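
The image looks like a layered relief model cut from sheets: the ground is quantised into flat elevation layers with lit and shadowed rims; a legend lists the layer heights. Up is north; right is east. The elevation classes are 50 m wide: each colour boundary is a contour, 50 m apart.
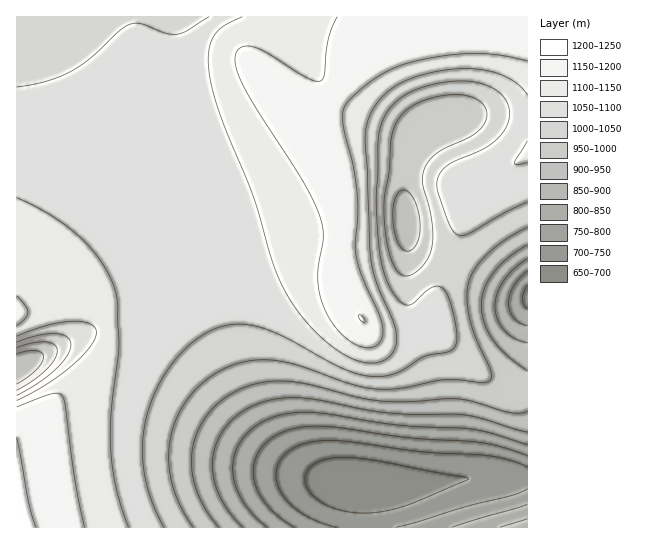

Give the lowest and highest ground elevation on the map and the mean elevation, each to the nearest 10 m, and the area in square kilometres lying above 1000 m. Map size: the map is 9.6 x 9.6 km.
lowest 660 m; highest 1220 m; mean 1030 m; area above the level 67.4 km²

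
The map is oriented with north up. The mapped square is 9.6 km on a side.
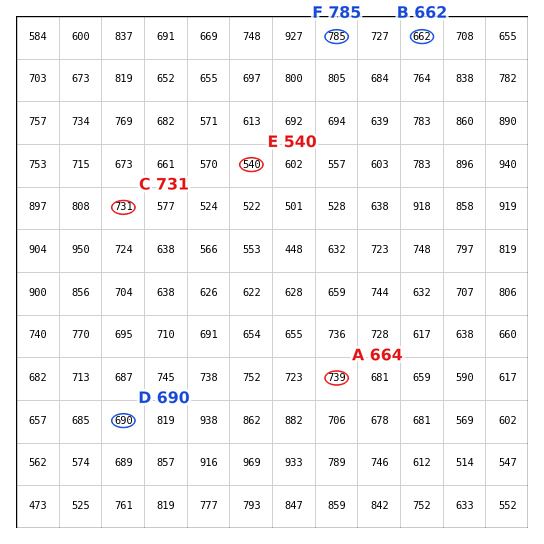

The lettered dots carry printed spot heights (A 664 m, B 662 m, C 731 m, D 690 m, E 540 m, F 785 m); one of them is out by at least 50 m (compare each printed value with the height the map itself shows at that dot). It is A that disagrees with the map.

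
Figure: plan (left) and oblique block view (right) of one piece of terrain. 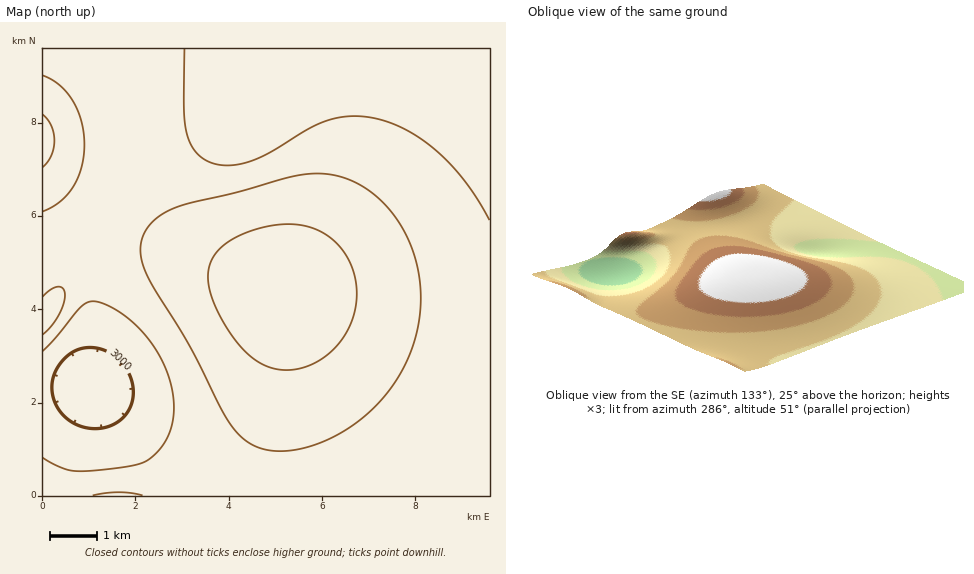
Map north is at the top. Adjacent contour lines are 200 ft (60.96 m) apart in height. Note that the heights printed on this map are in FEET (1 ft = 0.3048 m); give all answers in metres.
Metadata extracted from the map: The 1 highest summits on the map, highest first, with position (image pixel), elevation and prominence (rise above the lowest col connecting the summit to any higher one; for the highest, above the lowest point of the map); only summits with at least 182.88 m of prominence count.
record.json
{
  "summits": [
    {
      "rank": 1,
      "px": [282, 299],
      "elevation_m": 1126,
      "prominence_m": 238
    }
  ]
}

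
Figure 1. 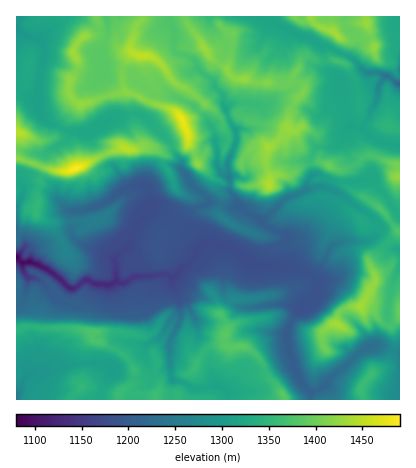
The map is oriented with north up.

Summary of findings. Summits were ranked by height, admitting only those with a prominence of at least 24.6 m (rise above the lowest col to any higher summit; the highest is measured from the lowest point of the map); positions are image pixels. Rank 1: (76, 168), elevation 1490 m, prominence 410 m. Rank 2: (182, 120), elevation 1479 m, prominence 133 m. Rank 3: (142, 56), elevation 1452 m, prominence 47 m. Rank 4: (126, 148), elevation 1449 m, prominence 35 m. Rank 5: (268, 184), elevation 1443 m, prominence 66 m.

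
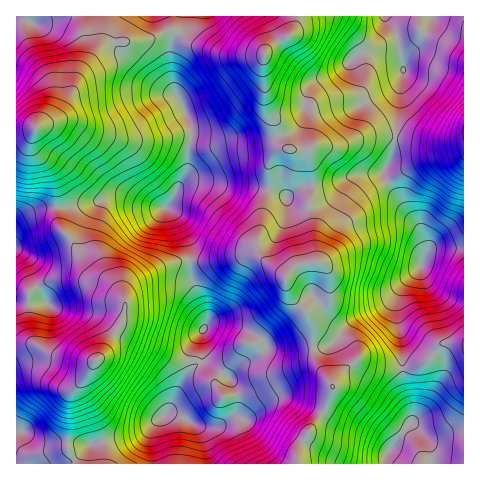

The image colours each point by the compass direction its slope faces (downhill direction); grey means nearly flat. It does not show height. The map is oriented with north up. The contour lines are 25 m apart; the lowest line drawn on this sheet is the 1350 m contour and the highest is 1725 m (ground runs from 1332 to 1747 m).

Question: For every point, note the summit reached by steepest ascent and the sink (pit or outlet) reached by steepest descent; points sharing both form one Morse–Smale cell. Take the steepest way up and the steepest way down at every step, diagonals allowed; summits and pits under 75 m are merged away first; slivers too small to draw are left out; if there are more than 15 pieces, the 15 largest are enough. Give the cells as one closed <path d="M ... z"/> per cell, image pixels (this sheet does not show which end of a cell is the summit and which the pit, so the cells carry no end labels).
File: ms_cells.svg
<path d="M182 16l-166 1 0 113 20-1-4 15 6 11 14 18 4 13 1 21 20-1 33-9 13 0 21 8 23 2 7-8 14-28 0-19 3-12 0-14-2-7-15-30-4-28 1-16 11-18z"/><path d="M383 171l-5 3-23 1-23 9-20 2-3 25 3 12 5 39-18 2-13 13 1 10 3 7 16 18 6 10 0 26 3 10 17 27 11-14 13-11 27 8 19 0 0-20-6-34 0-13 6-15 19-20 5-11 0-11-8-19-14-16-17-27z"/><path d="M256 254l-12 0-34 7-20 1 1 16 15 35 0 12 17-2 14 3 18 8 11 13-8 10-20 9-8 10 8 22-3 16-19 13-21-2 7 8 2 7 3 24 90 0 1-15 25-37 9-21 0-6-17-27-3-10 2-21-5-12-19-21-3-7-1-10z"/><path d="M297 16l-114 1-1 10-11 18-1 5 4 39 9 16 8 21-3 45-8 15 7-4 21 0 57 7 14 3 8 5 15-11 10-1-3-35-21-1-4-4-6-18-10-16-4-15 0-43 8-8 20-13 4-7z"/><path d="M385 16l-87 0-6 16-20 13-8 8-1 27 3 24 12 23 6 18 4 4 16 1 14-4 21 1 31-11 25 1 8-70-7-34z"/><path d="M189 261l-9 0-21 7-25 13-6 6-4 10-2 24-18 32-10 9-13 21 0 8 11 19 11 31 35-6 23-17 9-9 14-31 16-17 2-28 5-15-16-40z"/><path d="M56 207l-21 3-19 11 0 30 9 9 9 23 12 19-30 2 0 40 17 0 28 13 21 4 12 0 7-5 19-30 4-14 0-11-9-14-25-21-28-36-5-12z"/><path d="M208 182l-21 0-5 2-15 24 10 9 7 14 6 15 0 15 20 0 34-7 12 0 29 22 14-12 18-2-5-39-3-12 3-26-10 1-16 11-7-5-14-3z"/><path d="M223 323l-13 0-6 5-4 13 0 20-16 17-14 31-9 9-23 17-34 6 1 23 101-1-2-23-2-7-7-8 21 2 19-13 3-16-8-22 8-10 20-9 8-8-4-8-11-9z"/><path d="M360 360l-4 0-10 8-13 15-1 8-9 21-25 37 0 15 86 0 3-11 25-32 1-9-9-26-2-17-26-2z"/><path d="M123 197l-13 0-15 6-25 4-13 0 0 11 5 12 28 36 22 18 12 17 4-14 6-6 31-15 15-5 9 0 1-15-13-29-9-9-29-4z"/><path d="M463 16l-31 0-9 23-19 20-8 63-1 15 2 1 22 4 30 0 15-3z"/><path d="M396 137l-4 18-8 19 20 35 14 16 8 19 0 11 7-7 30 0 1-108-45 2z"/><path d="M33 344l-17 2 0 85 6 0 12 9 12 4 14-2 32 2 11-2-11-32-11-19 0-8 13-21-33-5z"/><path d="M420 267l-18 19-6 15 7 67 11-1 11-5 16-18 23-1 0-44-16-3-13-7-8-9z"/>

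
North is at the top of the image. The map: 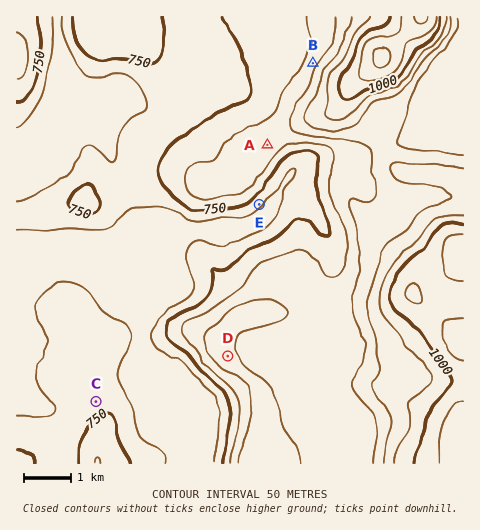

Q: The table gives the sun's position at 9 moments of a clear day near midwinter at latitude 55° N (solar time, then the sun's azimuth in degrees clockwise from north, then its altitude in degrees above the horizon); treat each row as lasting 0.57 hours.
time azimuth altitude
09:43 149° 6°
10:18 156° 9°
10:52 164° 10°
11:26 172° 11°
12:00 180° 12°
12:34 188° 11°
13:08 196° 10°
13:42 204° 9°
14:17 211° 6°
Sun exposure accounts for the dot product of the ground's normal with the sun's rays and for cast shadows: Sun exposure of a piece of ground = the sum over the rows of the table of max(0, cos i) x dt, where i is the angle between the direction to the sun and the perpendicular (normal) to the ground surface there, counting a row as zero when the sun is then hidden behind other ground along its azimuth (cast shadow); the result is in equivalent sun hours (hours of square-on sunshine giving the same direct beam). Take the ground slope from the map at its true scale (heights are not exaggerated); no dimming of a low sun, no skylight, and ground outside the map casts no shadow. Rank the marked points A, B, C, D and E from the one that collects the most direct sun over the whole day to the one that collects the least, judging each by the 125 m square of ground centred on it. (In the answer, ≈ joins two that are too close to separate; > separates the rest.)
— E > A ≈ D ≈ C > B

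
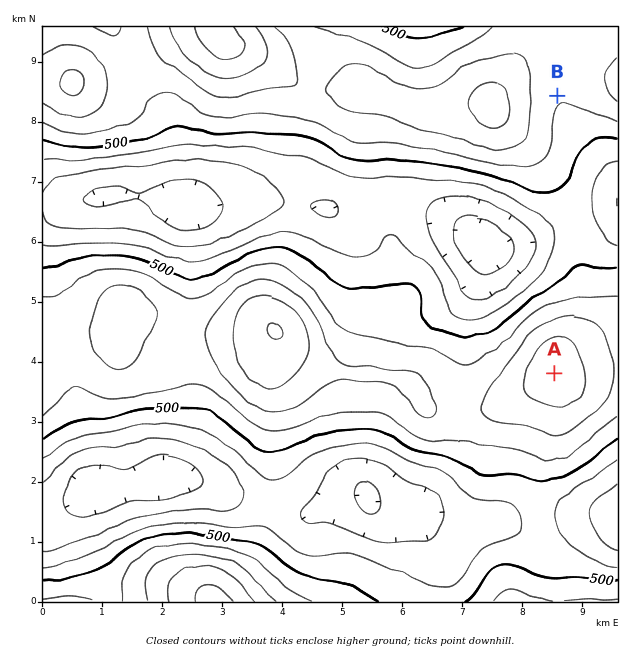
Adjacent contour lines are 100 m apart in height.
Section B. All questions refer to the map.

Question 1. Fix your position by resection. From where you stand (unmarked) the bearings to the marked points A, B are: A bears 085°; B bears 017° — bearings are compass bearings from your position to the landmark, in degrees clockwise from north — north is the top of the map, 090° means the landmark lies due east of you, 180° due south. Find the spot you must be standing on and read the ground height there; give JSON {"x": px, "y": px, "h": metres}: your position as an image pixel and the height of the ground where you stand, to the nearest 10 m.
{"x": 470, "y": 381, "h": 630}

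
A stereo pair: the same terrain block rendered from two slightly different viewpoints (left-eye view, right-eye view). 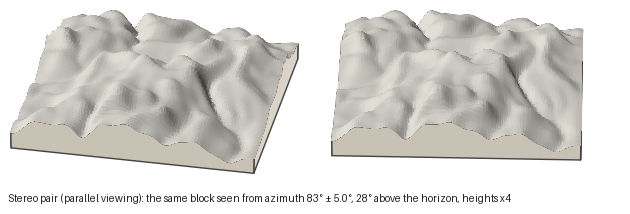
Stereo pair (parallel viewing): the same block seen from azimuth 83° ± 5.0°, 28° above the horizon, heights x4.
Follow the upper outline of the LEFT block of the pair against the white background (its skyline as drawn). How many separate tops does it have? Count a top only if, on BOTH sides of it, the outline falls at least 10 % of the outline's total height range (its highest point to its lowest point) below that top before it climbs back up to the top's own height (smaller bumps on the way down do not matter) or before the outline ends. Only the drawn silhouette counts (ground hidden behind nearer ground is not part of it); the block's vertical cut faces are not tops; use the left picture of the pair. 2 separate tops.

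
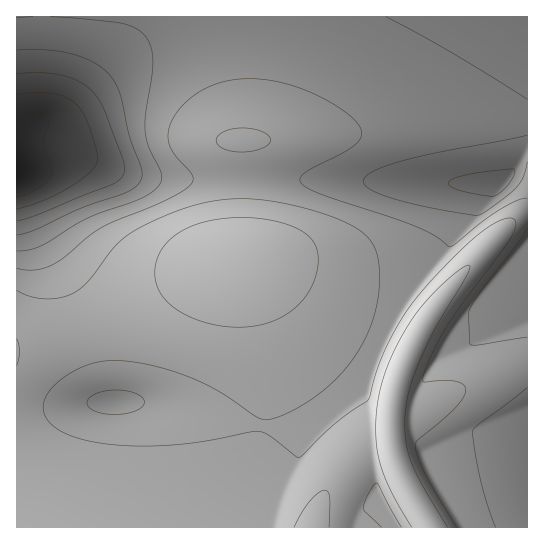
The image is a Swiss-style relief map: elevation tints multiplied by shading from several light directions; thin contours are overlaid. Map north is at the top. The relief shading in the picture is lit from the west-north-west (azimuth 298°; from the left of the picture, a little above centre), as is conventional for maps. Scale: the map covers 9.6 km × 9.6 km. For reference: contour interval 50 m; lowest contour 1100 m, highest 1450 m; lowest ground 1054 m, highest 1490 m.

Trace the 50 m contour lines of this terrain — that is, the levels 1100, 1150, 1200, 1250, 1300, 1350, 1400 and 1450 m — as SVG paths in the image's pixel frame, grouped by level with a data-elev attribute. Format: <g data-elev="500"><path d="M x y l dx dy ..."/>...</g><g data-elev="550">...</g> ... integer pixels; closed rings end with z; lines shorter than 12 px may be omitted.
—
<g data-elev="1100"><path d="M17 120l21-5 7 0 3 2 1 5-5 15 0 6 8 27-2 8-6 7-11 6-16 6"/></g><g data-elev="1150"><path d="M17 95l17-3 16 1 13 3 11 6 7 8 6 11 8 25 2 12-1 7-4 5-21 16-28 14-26 9"/></g><g data-elev="1200"><path d="M17 74l22-1 20 2 18 5 13 9 8 9 6 12 18 47 3 12-4 9-8 6-75 31-21 6"/></g><g data-elev="1250"><path d="M483 195l-28-6-5-3-1-4 6-4 15-4 39-5 6 1-4 11-10 11-8 4z"/><path d="M17 50l28 0 25 4 21 7 16 12 8 9 5 11 9 42 12 31 1 8-3 9-12 9-46 16-48 23-16 4"/></g><g data-elev="1300"><path d="M527 162l-4 15-7 10-23 19-15 9-41-6-41-10-25-9-5-4-3-4 2-5 6-5 30-11 34-8 92-18"/><path d="M527 99l-77-47-64-35"/><path d="M17 18l16-1"/><path d="M50 17l72 6 15 6 10 9 4 11 2 14-8 52 0 18 4 14 12 24 1 8-6 10-14 9-54 20-49 29-10 3-12 1"/></g><g data-elev="1350"><path d="M496 527l-15-45-9-51 6-6 49-38"/><path d="M107 414l-10-2-7-4-3-5 2-5 13-6 17-2 18 4 4 3 3 4-1 5-9 5-12 3z"/><path d="M527 337l-46 8-10 0-1-3-2-27 2-6 5-10 42-54 10-16"/><path d="M527 198l-10 3-18 9-17 12-28 23-5 2-13-10-18-10-94-32-15-6-8-6-1-5 5-5 43-23 12-11 2-5-2-7-13-13-26-17-31-12-29-6-27 1-20 5-17 9-15 12-11 16-3 11 1 10 6 12 17 20 1 6-5 6-26 15-60 25-14 10-25 21-12 7-17 5-17-2"/></g><g data-elev="1400"><path d="M381 527l-18-18 5-14 6-10 3-2 24 44"/><path d="M457 527l-33-54-7-18-2-10 3-5 39-34 7-9 2-8-4-5-8-3-30 1-1-5 9-23 16-29 63-88 5-12-1-4-2-3-6 0-8 3-18 12-23 20-29 30-21 26-17 29-12 27-10 34-35 25-35 33-3 0-27-22-11-4-56 11-36 3-41 1-35-5-21-6-16-9-8-11-1-12 3-8 5-8 19-14 23-10 23-3 36 6 39 12 27 13 34 24 9 4 7 0 8-2 22-10 26-18 21-21 16-23 11-27 6-31-1-29-3-9-4-8-7-7-9-7-33-14-44-11-35-3-33 3-20 5-20 7-24 11-17 9-16 15-26 33-16 12-13 4-15 1-14-3-12-6"/><path d="M232 151l15 1 14-3 8-6 1-5-6-5-11-4-14-1-12 2-8 5-3 7 5 5z"/></g><g data-elev="1450"><path d="M329 527l1-29-2-5-3-3-7 3-8 8-8 11-8 15"/><path d="M448 527l-25-41-12-25-5-22-1-25 4-24 11-29 16-34 31-53 3-7-1-2-10 5-17 15-16 16-13 17-22 39-12 36-3 34 3 32 11 30 22 38"/><path d="M17 366l3-15-3-12"/><path d="M222 326l23 1 21-4 19-8 14-11 12-17 7-20-1-17-3-7-5-6-12-8-18-7-21-4-23 0-21 2-19 5-16 8-12 9-8 12-4 13 1 14 5 13 9 11 15 9 17 7z"/></g>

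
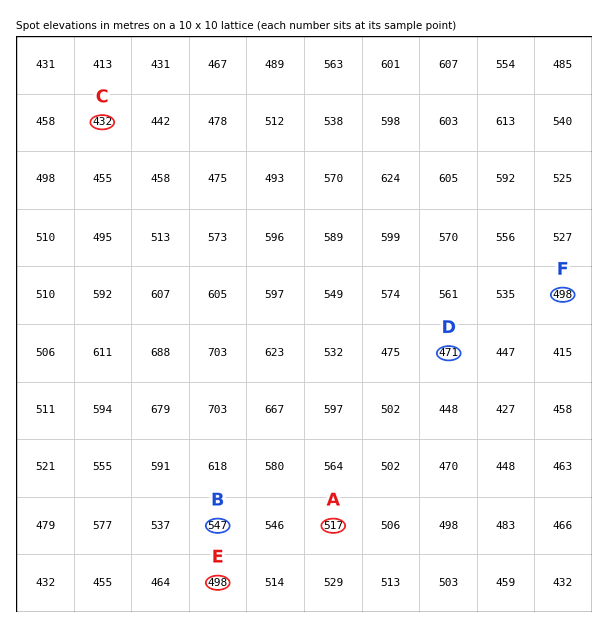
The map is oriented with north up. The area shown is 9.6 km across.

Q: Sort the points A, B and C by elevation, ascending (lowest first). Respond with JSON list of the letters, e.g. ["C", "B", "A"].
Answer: ["C", "A", "B"]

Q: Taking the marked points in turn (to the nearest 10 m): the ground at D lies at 470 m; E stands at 500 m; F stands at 500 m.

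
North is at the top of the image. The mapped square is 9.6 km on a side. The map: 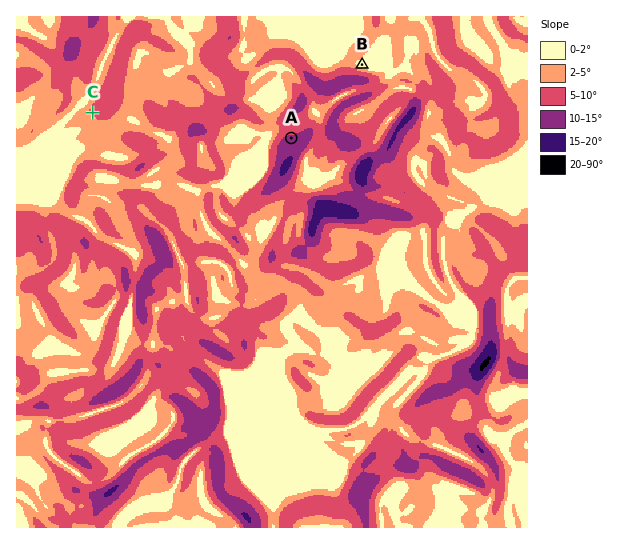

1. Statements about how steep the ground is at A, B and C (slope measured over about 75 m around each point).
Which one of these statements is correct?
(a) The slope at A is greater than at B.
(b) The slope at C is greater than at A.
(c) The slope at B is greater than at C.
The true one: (a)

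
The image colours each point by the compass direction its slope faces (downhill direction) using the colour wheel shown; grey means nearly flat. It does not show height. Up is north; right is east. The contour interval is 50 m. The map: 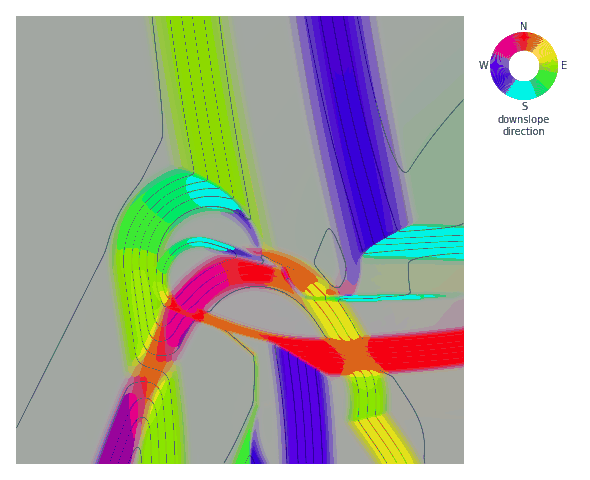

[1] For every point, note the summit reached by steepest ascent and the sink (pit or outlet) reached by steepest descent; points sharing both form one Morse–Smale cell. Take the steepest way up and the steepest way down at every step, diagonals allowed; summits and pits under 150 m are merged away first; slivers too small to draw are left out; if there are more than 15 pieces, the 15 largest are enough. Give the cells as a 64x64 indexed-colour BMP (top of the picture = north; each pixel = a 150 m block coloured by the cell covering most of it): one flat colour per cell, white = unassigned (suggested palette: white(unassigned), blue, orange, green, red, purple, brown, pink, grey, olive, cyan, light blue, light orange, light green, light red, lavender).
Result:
<image width="64" height="64" href="data:image/bmp;base64,Qk12CAAAAAAAAHYAAAAoAAAAQAAAAEAAAAABAAQAAAAAAAAIAAATCwAAEwsAABAAAAAAAAAA////ALR3HwAOf/8ALKAsACgn1gC9Z5QAS1aMAMJ34wB/f38AIr28AM++FwDox64AeLv/AIrfmACWmP8A1bDFABERERERERERERERERERERERERMzMzMzMzMzMzMzMzMzEREREREREREREREREREREREREzMzMzMzMzMzMzMzMzMRERERERERERERERERERERERETMzMzMzMzMzMzMzMzMxERERERERERERERERERERERERMzMzMzMzMzMzMzMzMzEREREREREREREREREREREREREzMzMzMzMzMzMzMzMzMRERERERERERERERERERERERETMzMzMzMzMzMzMzMzMxERERERERERERERERERERERERMzMzMzMzMzMzMzMzMzEREREREREREREREREREREREREzMzMzMzMzMzMzMzMzMRERERERERERERERERERERERETMzMzMzMzMzMzMzMzMxERERERERERERERERERERERERMzMzMzMzMzMzMzMzMzEREREREREREREREREREREREREzMzMzMzMzMzMzMzMzMREREREREREREREREREREREREzMzMzMzMzMzMzMzMzMxERERERERERERERERERERERETMzMzMzMzMzMzMzMzMzERERERERERERERERERERERERMzMzMzMzMzMzMzMzMzMREREREREREREREREREREREREzMzMzMzMzMzMzMzMzMxERERERERERERERERERERERETMzMzMzMzMzMzMzMzMzERERERERERERERERERERERERMzMzMzMzMzMzMzMzMzMREREREREREREREREREREREREzMzMzMzMzMzMzMzMzMxERERERERERERERERERERERETMzMzMzMzMzMzMzMzMzERERERERERERERERERERERERMREREzMzMzMzMzMzMzMRERERERERERERERERERERERERERERMzMzMzMzMzMzMxERERERERERERERERERERERERERERERMzMzMzMzMzMzERERERERERERERERERERERERERERERETMiMzMzMzMzMRERERERERERERERERERERERERERERERIiIiIiIiIiIxERERERERERERERERERERERERERERERIiIiIiIiIiIiEREREREREREREREREREREREREREREREiIiIiIiIiIiIRERERERERERERERERERERERERERERESIiIiIiIiIiIhERERERERERERERERERERERERERERERIiIiIiIiIiIiEREREREREREREREREREREREREREREREiIiIiIiIiIiIRERERERERERERERERERERERERERERESIiIiIiIiIiIhERERERERERERERERERERERERERERESIiIiIiIiIiIiERERERERERERERERERERERERERERERIiIiIiIiIiIiIREREREREREREREREREREREREREREREiIiIiIiIiIiIhERERERERERERERERERERERERERERESIiIiIiIiIiIiERERERERERERERERERERERERERERESIiIiIiIiIiIiIRERERERERERERERERERERERERERERIiIiIiIiIiIiIhEREREREREREREREREREREREREREREiIiIiIiIiIiIiERERERERERERERERERERERERERERESIiIiIiIiIiIiIRERERERERERERERERERERERERERESIiIiIiIiIiIiIhERERERERERERERERERERERERERERIiIiIiIiIiIiIiEREREREREREREREREREREREREREREiIiIiIiIiIiIiIRERERERERERERERERERERERERERESIiIiIiIiIiIiIhERERERERERERERERERERERERERERIiIiIiIiIiIiIiERERERERERERERERERERERERERERIiIiIiIiIiIiIiIREREREREREREREREREREREREREREiIiIiIiIiIiIiIhERERERERERERERERERERERERERESIiIiIiIiIiIiIiERERERERERERERERERERERERERERIiIiIiIiIiIiIiIRERERERERERERERERERERERERERIiIiIiIiIiIiIiIhEREREREREREREREREREREREREREiIiIiIiIiIiIiIiERERERERERERERERERERERERERESIiIiIiIiIiIiIiIRERERERERERERERERERERERERERIiIiIiIiIiIiIiIhEREREREREREREREREREREREREREiIiIiIiIiIiIiIiERERERERERERERERERERERERERESIiIiIiIiIiIiIiIRERERERERERERERERERERERERESIiIiIiIiIiIiIiIhERERERERERERERERERERERERERIiIiIiIiIiIiIiIiEREREREREREREREREREREREREREiIiIiIiIiIiIiIiIRERERERERERERERERERERERERESIiIiIiIiIiIiIiIhERERERERERERERERERERERERERIiIiIiIiIiIiIiIiERERERERERERERERERERERERERIiIiIiIiIiIiIiIiIREREREREREREREREREREREREREiIiIiIiIiIiIiIiIhERERERERERERERERERERERERESIiIiIiIiIiIiIiIiERERERERERERERERERERERERERIiIiIiIiIiIiIiIiIREREREREREREREREREREREREREiIiIiIiIiIiIiIiIhERERERERERERERERERERERERESIiIiIiIiIiIiIiIi"/>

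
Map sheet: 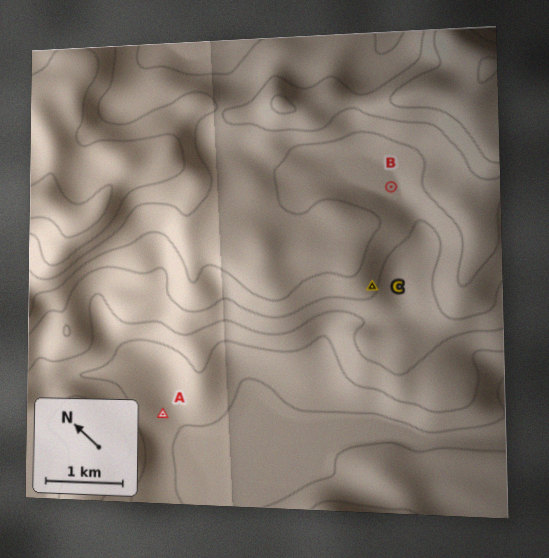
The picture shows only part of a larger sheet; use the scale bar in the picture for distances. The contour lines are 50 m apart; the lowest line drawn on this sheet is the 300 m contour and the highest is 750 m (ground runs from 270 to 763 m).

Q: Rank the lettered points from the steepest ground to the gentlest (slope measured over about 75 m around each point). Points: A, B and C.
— C A B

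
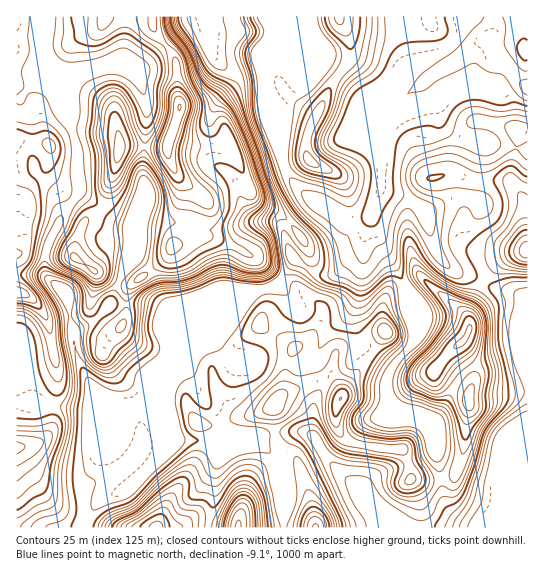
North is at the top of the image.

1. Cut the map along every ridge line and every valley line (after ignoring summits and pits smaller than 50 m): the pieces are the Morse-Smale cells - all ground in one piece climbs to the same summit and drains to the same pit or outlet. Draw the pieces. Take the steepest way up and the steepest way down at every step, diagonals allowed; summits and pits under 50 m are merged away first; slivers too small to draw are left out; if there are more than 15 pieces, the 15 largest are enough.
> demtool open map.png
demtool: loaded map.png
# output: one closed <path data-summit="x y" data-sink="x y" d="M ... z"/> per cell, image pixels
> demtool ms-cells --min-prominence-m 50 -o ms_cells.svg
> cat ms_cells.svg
<path data-summit="179 107" data-sink="527 87" d="M273 16l-224 1-2 34 23 58 2-18 4-8 6-6 21-9 14 0 16 7 8 10 6 18-2 40-2 16 1 30-15 38 0 24-2 14-20 44-12 11-17 8-5 5 2 16 4 13 14 29 13 9 13 4 16 0 22-9 32-33 7-11 13-8 26-26 18-25 24-7 7-7 10-18 23 13 14 2 7-3 25-22 8-35-16 2-17-2-9-8-20-10-18-18-7-12-3-10 2-34-15-36 0-10 5-8z"/><path data-summit="179 107" data-sink="527 87" d="M527 16l-124 1 9 49 13 15-18 12-18 18-12 20 0 14 4 14 0 30 2 2 22 6 10 6 8 8 6 0 28-15 17 3 2-21 7-28-1-7 46 7z"/><path data-summit="341 398" data-sink="527 87" d="M363 245l-2 8-8 4-15 15-7 3-14-2-19-12-5 0-4 9-10 13 14 18 0 5-14 17-16 27-14 11 22-2 31 6 11-6 10 18 0 8-10 20-1 14 0 15 9 16 16 20 29 23 12 14 31 21 9 0 2-23-9-26 24 1 6-1 0-4-4-20-10-26-18-17-12-5-10-13 0-15 5-12-31-24-6-20 0-13 5-19z"/><path data-summit="17 293" data-sink="527 87" d="M49 16l-33 1 0 342 5 2 4 6 8 33 13 5 47 4 18-7-18-11-14-29-4-13-7-50-5-8-16-14-3-10 1-14 4-12 14-27 17-23-3-14 0-27-8-25 2-15-24-59z"/><path data-summit="461 343" data-sink="527 527" d="M485 283l-4 2-12 25-1 24-12 13 1 7 14 19 2 9-5 15 1 14-6 44-8 20-14 4 2 16 5 14 9 8 12 7 17 4 41 0 1-229-14-7-16-3z"/><path data-summit="461 343" data-sink="527 87" d="M381 188l-9 22 0 12 11 27 13 18 9 19 4 23 7 16 0 12-4 8-17 18-7 12-1 19 10 13 12 5 18 17 10 26 4 23 10-1 4-2 4-8 5-17 1-21 4-18-1-14 5-15-1-7-13-18-3-10 12-13 1-24 14-28-8-5-22-6-13-13-5-9-7-28-6-13-20-12-16-4z"/><path data-summit="17 447" data-sink="527 87" d="M169 383l-12 12-22 9-16 0-8-3-18 8-11 0-37-5-28-1-1 124 67 1 4-10 12-17 27-13 29-29 8-14 8-22-4-17z"/><path data-summit="310 161" data-sink="527 87" d="M326 64l-23 8-18 0-10-3-7 8 0 10 15 36 0 40 8 16 22 21 16 7 12 9 24 1 6-3 10-27 0-28-4-14 0-14 11-17-15-5-28-32z"/><path data-summit="119 150" data-sink="527 87" d="M117 68l-19 1-16 8-6 6-5 16-2 26 8 25 0 27 3 16 13 8 14 15 19 7 4 4 14-38-1-30 2-16 2-40-7-21-7-7z"/><path data-summit="339 17" data-sink="527 87" d="M402 16l-128 0-2 54 31 2 23-8 19 13 28 32 14 4 20-20 18-12-13-15z"/><path data-summit="527 250" data-sink="527 87" d="M485 143l-4 0 2 7-7 28-1 20-10-2-14 1-17 11-10 3 11 38 5 9 13 13 29 10 13-14 11-8 22-9 0-99-21-6z"/><path data-summit="274 406" data-sink="527 87" d="M214 337l-19 16-10 14 8 11 10 23 14 13 8 23-2 3 26 0 34-8 23 0 6 2 1-29 10-20 0-8-10-18-11 6-31-6-33 2-7-2-15-16z"/><path data-summit="238 527" data-sink="527 87" d="M185 367l-10 8-7 11-1 20 4 12 1 15 5 7 33 1 10 10-5 22 0 24-7 30 75 1 1-37-4-22-4-10-22-20-31 0 2-2-8-23-14-13-10-23z"/><path data-summit="157 527" data-sink="527 87" d="M170 424l-7 21-8 14-29 29-27 13-12 17-2 10 123-1 7-30 0-24 5-22-10-10-33-1-4-3z"/><path data-summit="75 258" data-sink="527 87" d="M79 192l-16 22-14 27-5 22 3 14 16 14 5 8 1 16 5 17 4-4 17-8 16-17 14-34 4-18 0-26-22-9-14-15z"/>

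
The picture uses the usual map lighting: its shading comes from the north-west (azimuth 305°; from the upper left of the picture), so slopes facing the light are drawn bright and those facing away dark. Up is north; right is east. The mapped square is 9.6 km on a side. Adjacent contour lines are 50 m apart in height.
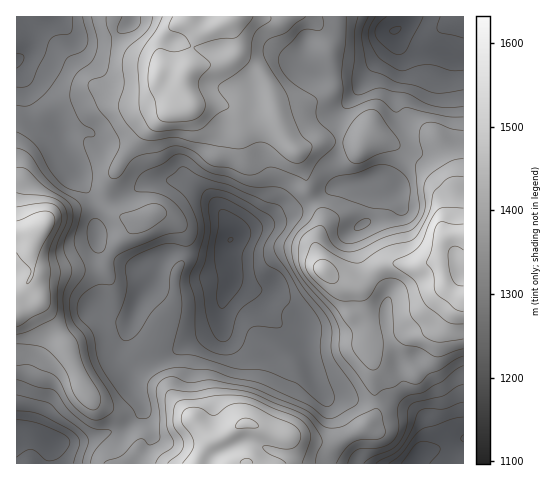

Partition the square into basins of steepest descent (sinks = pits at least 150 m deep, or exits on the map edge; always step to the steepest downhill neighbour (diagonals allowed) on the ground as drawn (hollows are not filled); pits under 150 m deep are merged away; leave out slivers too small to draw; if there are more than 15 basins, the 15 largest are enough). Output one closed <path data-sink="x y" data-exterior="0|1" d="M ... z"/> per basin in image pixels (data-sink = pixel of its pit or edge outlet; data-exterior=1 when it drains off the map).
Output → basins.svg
<path data-sink="230 239" data-exterior="0" d="M187 99l-39 28-11 11-15 21-16 30 1 12 6 11-8-6-29 2-24 9-20 14-2 13 2 30-6 12 27 36 34 74 7 6 30 15 11 11 5 9-3 15 14 10 7 2 38 0 6-12 9-12 9-2 24-15 9 1 28 11 39 8 13 0 6-2 26-15 11-15-2-42-9-25 1-23-4-10-1-16-3-6-7-4 9-2 15-14 11-6 33 3 11-4 9 0 2-19 5-8-1-6 6-19-1-15-36-38-22-14-14-6-11-2-6 8-43-1-18 8-6 0-10-12-8-20-30 0-21-12-32-1z"/><path data-sink="395 31" data-exterior="0" d="M463 16l-348 0-3 11 4 11 16 14 23 8 7 11 19 5 3 18 9 11 28 0 10 3 12 8 9 3 24-1 8 20 10 12 6 0 18-8 43 1 6-8 11 2 14 6 22 14 32 32 4 6 1 15-6 19 1 6-5 8-1 19-21 4-33-3-11 6-15 14-9 2 7 4 3 6 1 16 4 10 0 18 2 0 21-2 29-11 26-35 1-5 9 8 10 1z"/><path data-sink="17 61" data-exterior="1" d="M113 16l-97 1 1 215 16-1 19-14 19-7 26-4 13 2-4-14 1-9 20-33 21-25 38-29-4-11-1-11-19-5-7-11-23-8-16-14-4-11z"/><path data-sink="414 463" data-exterior="1" d="M445 286l-1 5-26 35-29 11-23 3 0 10 8 19 2 42-11 15-32 17-13 0-39-8-28-11-9-1-23 15 13 24 2 2 227 0 1-165-10 10-16 25-6 22-16 17-8-11-2-9 1-10 5-6 18-8 26-29 8-3-10-3z"/><path data-sink="54 440" data-exterior="0" d="M26 284l-10 8 0 171 108 1 13-12 3-7-3-13-13-15-30-15-7-6-34-74z"/>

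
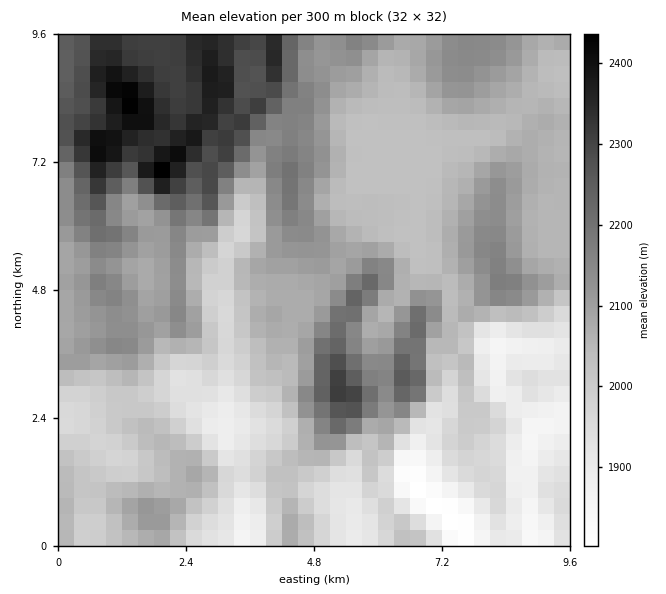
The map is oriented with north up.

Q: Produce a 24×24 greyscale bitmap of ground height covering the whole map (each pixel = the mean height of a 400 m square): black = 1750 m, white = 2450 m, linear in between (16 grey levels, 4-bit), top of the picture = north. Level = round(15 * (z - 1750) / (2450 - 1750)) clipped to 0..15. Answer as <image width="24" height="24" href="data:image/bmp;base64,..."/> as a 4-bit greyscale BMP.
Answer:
<image width="24" height="24" href="data:image/bmp;base64,Qk2WAQAAAAAAAHYAAAAoAAAAGAAAABgAAAABAAQAAAAAACABAAATCwAAEwsAABAAAAAAAAAAAAAAABEREQAiIiIAMzMzAERERABVVVUAZmZmAHd3dwCIiIgAmZmZAKqqqgC7u7sAzMzMAN3d3QDu7u4A////AGVndkQzZlM1ZBIzJGVnh1QzZkNFQhJDJGZnd2U0ZUNEESRTNGZVZ3VFZlRUEkVTNFVVZmRFV3ZlI1VDM1VWZUM0Vpl3U1VTI1VVVEM0WKyohEZDM1VmVERGaLypt1U0RHd3ZVVWZ7uZp2UzM3iId3VWd6qIp2QjM3iIiHVXd5p3mGZFVHiYeHVnd3qXiGeIdniXeGVnd3ioZmiZh3iHeHVniIeIZniYd4moeYZWiIdmZniYdoqYiZlWmXZmZniHd5uou7pnmXZmZneHd5zL7buHqYZmZmeHd73s3ty4mYZmZmZ3d83e3dzJmYZmZmZnd7ze3M3MmYZmZ3d3d7zu3M7LuYd2Z4h3ZrzdzN3MyIh2eIiHZrzczN3MyYmHeImIdw=="/>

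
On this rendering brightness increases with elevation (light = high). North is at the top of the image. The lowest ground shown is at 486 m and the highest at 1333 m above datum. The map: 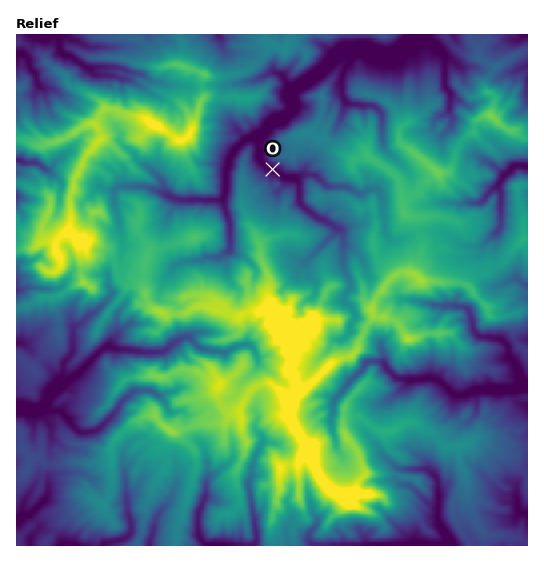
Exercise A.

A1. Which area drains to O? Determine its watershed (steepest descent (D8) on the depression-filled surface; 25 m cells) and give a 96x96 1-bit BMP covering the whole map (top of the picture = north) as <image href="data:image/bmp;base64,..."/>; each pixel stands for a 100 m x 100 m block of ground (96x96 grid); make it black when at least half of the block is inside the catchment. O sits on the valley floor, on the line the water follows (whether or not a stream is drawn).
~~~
<image width="96" height="96" href="data:image/bmp;base64,Qk2+BAAAAAAAAD4AAAAoAAAAYAAAAGAAAAABAAEAAAAAAIAEAAATCwAAEwsAAAIAAAAAAAAA////AAAAAAAAAAAAAAAAAAAAAAAAAAAAAAAAAAAAAAAAAAAAAAAAAAAAAAAAAAAAAAAAAAAAAAAAAAAAAAAAAAAAAAAAAAAAAAAAAAAAAAAAAAAAAAAAAAAAAAAAAAAAAAAAAAAAAAAAAAAAAAAAAAAAAAAAAAAAAAAAAAAAAAAAAAAAAAAAAAAAAAAAAAAAAAAAAAAAAAAAAAAAAAAAAAAAAAAAAAAAAAAAAAAAAAAAAAAAAAAAAAAAAAAAAAAAAAAAAAAAAAAAAAAAAAAAAAAAAAAAAAAAAAAAAAAAAAAAAAAAAAAAAAAAAAAAAAAAAAAAAAAAAAAAAAAAAAAAAAAAAAAAAAAAAAAAAAAAAAAAAAAAAAAAAAAAAAAAAAAAAAAAAAAAAAAAAAAAAAAAAAAAAAAAAAAAAAAAAAAAAAAAAAAAAAAAAAAAAAAAAAAAAAAAAAAAAAAAAAAAAAAAAAAAAAAAAAAAAAAEAAAAAAAAAAAAAAAOAAAAAAAAAAAAAAAPAAAAAAAAAAAAAAAfgAAAAAAAAAAAAAAfwAAAAAAAAAAAAAAP8AAAAAAAAAAAAAAP/gAAAAAAAAAAAAAf/wAAAAAAAAAAAAAP/wAAAAAAAAAAAAAP/4AAAAAAAAAAAAAf/4AAAAAAAAAAAAA//4AAAAAAAAAAAAB//8AAAAAAAAAAAAB//+AAAAAAAAAAAAB//+AAAAAAAAAAAAD//+AAAAAAAAAAAAD//+AAAAAAAAAAAAH///AAAAAAAAAAAAH///AAAAAAAAAAAAH///gAAAAAAAAAAAH///wAAAAAAAAAAAH///4AAAAAAAAAAAH////AAAAAAAAAAAP////gAAAAAAAAAAP////gAAAAAAAAAAP////wAAAAAAAAAAP////wAAAAAAAAAAP////wAAAAAAAAAAf////wAAAAAAAAAAf////wAAAAAAAAAA/////wAAAAAAAAAA/////wAAAAAAAAAB/////gAAAAAAAAAB////+AAAAAAAAAAA////8AAAAAAAAAAAf///8AAAAAAAAAAAP///8AAAAAAAAAAAH///8AAAAAAAAAAAD///8AAAAAAAAAAAD///8AAAAAAAAAAAD///4AAAAAAAAAAAD///wAAAAAAAAAAAD///AAAAAAAAAAAAD//uAAAAAAAAAAAAAf+AAAAAAAAAAAAAAP8AAAAAAAAAAAAAAP4AAAAAAAAAAAAAAPgAAAAAAAAAAAAAACAAAAAAAAAAAAAAAAAAAAAAAAAAAAAAAAAAAAAAAAAAAAAAAAAAAAAAAAAAAAAAAAAAAAAAAAAAAAAAAAAAAAAAAAAAAAAAAAAAAAAAAAAAAAAAAAAAAAAAAAAAAAAAAAAAAAAAAAAAAAAAAAAAAAAAAAAAAAAAAAAAAAAAAAAAAAAAAAAAAAAAAAAAAAAAAAAAAAAAAAAAAAAAAAAAAAAAAAAAAAAAAAAAAAAAAAAAAAAAAAAAAAAAAAAAAAAAAAAAAAAAAAAAAAAAAAAAAAAAAAAAAAAAAAAAAAAAA="/>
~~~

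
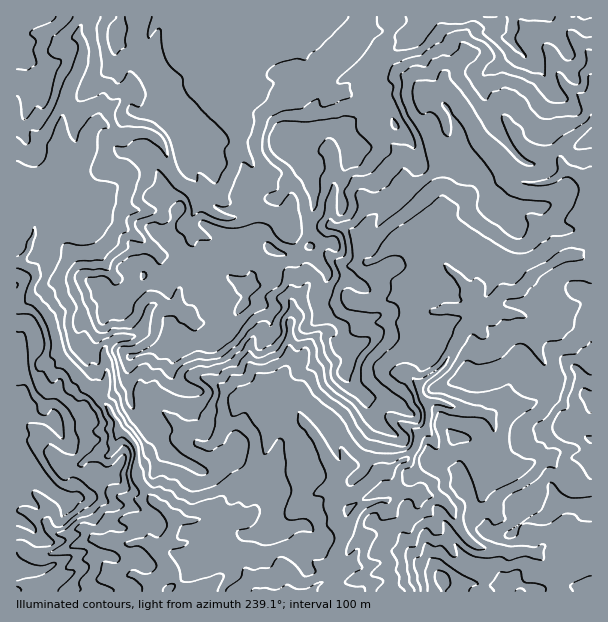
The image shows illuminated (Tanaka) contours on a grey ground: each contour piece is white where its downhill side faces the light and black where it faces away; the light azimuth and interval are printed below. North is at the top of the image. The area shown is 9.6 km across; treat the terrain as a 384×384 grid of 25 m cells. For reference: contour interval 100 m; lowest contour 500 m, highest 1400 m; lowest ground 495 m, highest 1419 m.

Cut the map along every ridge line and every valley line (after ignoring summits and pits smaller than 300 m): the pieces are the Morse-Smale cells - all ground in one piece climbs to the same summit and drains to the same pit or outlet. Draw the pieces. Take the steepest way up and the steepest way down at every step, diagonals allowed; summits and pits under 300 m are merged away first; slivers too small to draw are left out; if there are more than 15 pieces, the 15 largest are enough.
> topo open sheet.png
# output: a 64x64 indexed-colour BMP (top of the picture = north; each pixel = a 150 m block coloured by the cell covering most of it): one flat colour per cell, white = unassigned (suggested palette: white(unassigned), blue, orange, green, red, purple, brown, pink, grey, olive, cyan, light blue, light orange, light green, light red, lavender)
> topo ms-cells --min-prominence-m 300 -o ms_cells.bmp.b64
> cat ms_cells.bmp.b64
<image width="64" height="64" href="data:image/bmp;base64,Qk12CAAAAAAAAHYAAAAoAAAAQAAAAEAAAAABAAQAAAAAAAAIAAATCwAAEwsAABAAAAAAAAAA////ALR3HwAOf/8ALKAsACgn1gC9Z5QAS1aMAMJ34wB/f38AIr28AM++FwDox64AeLv/AIrfmACWmP8A1bDFADMzMzMzMzMxERERERERERESIiIiIiIiIiIiIiIiIiIiMzMzMzMzMxERERERERERERESIiIiIiIiIiIiIiIiIiIzMzMzMxEREREREREREREREREiIiIiIiIiIiIiIiIiIjMzMzMzERERERERERERERERERIiIiIiIiIiIiIiIiIiMzMzMzMRERERERERERERERERESIiIiIiIiIiIiIiIiIzMzMzMxMxMxERERERERERERERIiIiIiIiIiIiIiIiIjMzMzMzMzMzMRERERERERERERERIiIiIiIiIiIiIiIiMzMzMzMzMzMxEREREREREREREREiIiIiIiIiIiIiIiIzMzMzMzMzMzERERERERERERERERIiIiIiIiIiIiIiIjMzMzMzMzMzEREREREREREREREREiIiIiIiIiIiIiIiMzMzMzMzMzERERERERERERERERERIiIiIiIiIiIiIiIzMzMzMzMzEREREREREREREREREREiIiIiIiIiIiIiIjMzMzMzMzMRERERERERERERERERESIiIiIiIiIiIiIiMzMzMzMzMRERERERERERERERERESIiIiIiIiIiIiIiIzMzMzMzMxERERERERERERERERERESIiIiIiIiIiIiIjMzMzMzMzEREREREREREREREREREREiIiIiIiIiIiIiMzMzMzMzMRERERERERERERERERERERIiIiIiIiIiIiIzMzMzMzMREREREREREREREREREREREiIiIiIiIiIiIjMzMzMzMRERERERERERERERERERERERIiIiIiIiIiIiMzMzMzMxEREREREREREREREREREREREiIiIiIiIiIiIzMzMzMxERERERERERERERERERERERESIiIiIiIiIiIjMzMzMxERERERERERERERERERERERESIiIiIiIiIiIiMzMzMxERERERERERERERERERERERERIiIiIiIiIiIiIzMzMxEREREREREREREREREREREREREiIiIiIiIiIiIjMzMxEREREREREREREREREREREREREREiIiIiIiIiIiMzMxERERERERERERERERERERERERERERIiIiIiIiIiIzMzEREREREREREREREREREREREREREREiIiIiIiIiIjMzMRERERERERERERERERERERERERERERIiIiIiIiIiMzMREREREREREREREREREREREREREREREiIiIiIiIiIzMxERERERERERERERERERERERERERERERIiIiIiIiIjMzERERERERERERERERERERERERERERERESIiIiIiIiMzERERERERERERERERERERERERERERERERESIiIiIiIzERERERERERERERERERERERERERERERERERIiIiIiIjMREREREREREREREREREREREREREREREREREREiIiIiMxERERERERERERERERERERERERERERERERERERIiIiIzERERERERERERERERERERERERERERERERERERESIiIjERERERERERERERERERERERERERERERERERERERESIiERERERERERERERERERERERERERERERERERERERERERERERERERERERERERERERERERERERERERERERERERERERERERERERERERERERERERERERERERERERERERERERERERERERERERERERERERERERERERERERERERERERERERERERERERERERERERERERERERERERERERERERERERERERERERERERERERERERERERERERERERERERERERERERERERERERERERERERERERERERERERERERERERERERERERERERERERERERERERERERERERERERERERERERERERERERERERERERERERERERERERERERERERERERERERERERERERERERERERERERERERERERERERERERERERERERERERERERERERERERERERERERERERERERERERERERERERERERERERERERERERERERERERERERERERERERERERERERERERERERERERERERERERERERERERERERERERERERERERERERERERERERERERERERERERERERERERERERERERERERERERERERERERERERERERERERERERERERERERERERERERERERERERERERERERERERERERERERERERERERERERERERERERERERERERERERERERERERERERERERERERERERERERERERERERERERERERERERERERERERERERERERERERERERERERERERERERERERERERERERERERERERERERERERERERERERERERERERERERERERERERERERERERERERERERERERERERERERERERERERERERERERERERERERERERERERERERERERERERERERERERERERERERERERERERERERERERERERERERERERERERERERERERERERERERERERERERERERERERERERERERERERERERERERERERERERERERERERERERERERERERERERERERERERERERERERERERERERERERERERERERERERERERERERERERERERERERERERERERERERERERERERERERERERERERERERERERERERER"/>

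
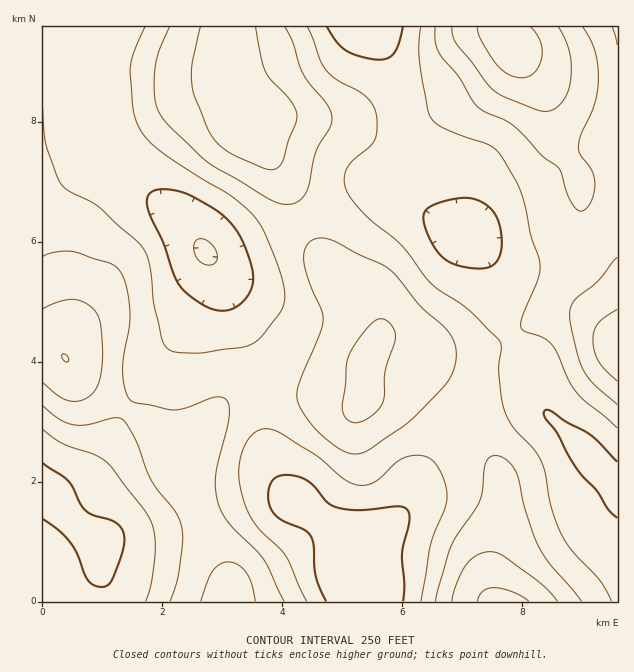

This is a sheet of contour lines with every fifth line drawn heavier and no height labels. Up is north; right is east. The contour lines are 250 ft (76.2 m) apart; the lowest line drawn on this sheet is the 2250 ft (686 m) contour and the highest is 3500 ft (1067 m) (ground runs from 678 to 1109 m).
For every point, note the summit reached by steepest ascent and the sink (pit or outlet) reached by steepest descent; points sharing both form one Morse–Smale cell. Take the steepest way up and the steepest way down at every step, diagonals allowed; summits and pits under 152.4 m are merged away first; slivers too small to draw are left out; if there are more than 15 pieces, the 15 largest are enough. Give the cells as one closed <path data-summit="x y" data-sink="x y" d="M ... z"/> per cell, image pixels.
<path data-summit="241 106" data-sink="467 234" d="M373 26l-143 0-2 5 0 27 14 51 50 84 35 74 14 15 18 12 15 16 6 14 0 10-4 12 7-2 23 9 61 59 5-5 25-11 32 2 15 10-6-36-6-12-22-26-8-15-7-45-18-31-17-17-8-19-8-33-36-45-9-15-9-45z"/><path data-summit="241 106" data-sink="205 252" d="M229 26l-143 0-8 16-4 27 0 15 10 37 14 30 44 39 27 19 23 23 22 32 11 21 11 30 25 39 3 13 0 21 95 13 4-2 3-38 14-27-2-15-9-15-10-10-18-12-14-15-35-74-43-69-7-15-11-34-3-17z"/><path data-summit="512 46" data-sink="467 234" d="M503 26l-129 0 0 2 6 11 10 30 9 45 5 9 40 51 8 33 8 19 17 17 18 31 7 45 8 15 22 26 6 12 4 28 4 12 71 70 1-214-20-16-14-18-4-11 0-36-2-12-20-31-12-47-6-12-34-49z"/><path data-summit="65 358" data-sink="205 252" d="M71 83l-29 1 0 262 17 6 17 23 12 11 19 14 36 19 30 27 12 8 5 0 20-34 19-22 12-6 23-4-2-30-6-13-20-30-11-30-11-21-22-32-23-23-27-19-44-39-8-13-15-51z"/><path data-summit="65 358" data-sink="50 493" d="M49 347l-7 1 0 139 9 6 11 17 17 17 23 14-4 60 131 1 1-17-5-15-37-89-2-19 3-8-16-8-25-24-41-22-19-14-12-11-10-17-7-6z"/><path data-summit="241 106" data-sink="350 567" d="M383 344l-7 2-8 11-4 12-1 30-4 2-10 0-36-7-49-4 2 54 2 15 8 18 12 21 14 6 30 23 18 17 3 12 3-6 11-11 22-13 17-18 24-54 20-27 16-16-54-53-14-10z"/><path data-summit="503 601" data-sink="467 234" d="M523 396l-32 2-19 9-6 5 5 5 17 36 10 16 4 18 0 35-7 24-5 30 4 22 2 4 121 0 1-119-80-81z"/><path data-summit="65 358" data-sink="350 567" d="M263 389l-22 3-12 6-19 22-24 42 0 13 4 15 38 89 2 22 129 1 1-5-10-26 2-13 0-8-2-6-18-17-30-23-12-4-17-29-7-27z"/><path data-summit="503 601" data-sink="350 567" d="M466 412l-16 15-20 27-24 54-17 18-22 13-11 11-6 21 11 31 134-1-3-7-2-18 5-30 7-24 0-35-4-18-10-16-17-36z"/><path data-summit="512 46" data-sink="205 252" d="M617 26l-113 1 2 9 34 49 6 12 12 47 20 31 2 12 0 36 4 11 7 12 26 22z"/><path data-summit="512 46" data-sink="50 493" d="M44 488l-2 1 0 112 55 1 3-22-1-10 3-29-23-14-17-17-11-17z"/><path data-summit="512 46" data-sink="205 252" d="M85 26l-43 1 1 56 31 1 1-29z"/>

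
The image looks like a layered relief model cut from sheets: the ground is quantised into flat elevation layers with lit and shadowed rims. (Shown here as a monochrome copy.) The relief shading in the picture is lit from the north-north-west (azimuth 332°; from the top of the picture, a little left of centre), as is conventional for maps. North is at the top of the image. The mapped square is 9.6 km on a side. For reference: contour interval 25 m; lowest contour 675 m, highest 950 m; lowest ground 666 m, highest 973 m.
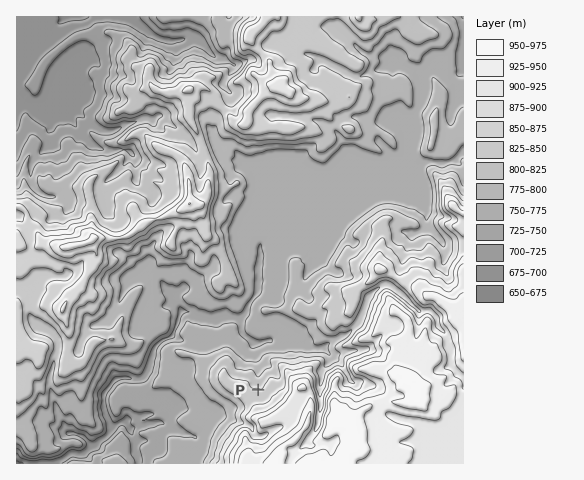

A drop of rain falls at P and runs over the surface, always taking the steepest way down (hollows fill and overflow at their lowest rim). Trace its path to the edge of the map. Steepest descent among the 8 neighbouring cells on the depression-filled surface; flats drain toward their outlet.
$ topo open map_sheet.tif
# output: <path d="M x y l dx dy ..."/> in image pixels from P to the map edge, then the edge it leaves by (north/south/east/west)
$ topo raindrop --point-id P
<path d="M258 390l0-27-3-7 0-12-12-10-1-2-1-13-12-1-1-2-8 0-5 3-11 0-4-3-4 0-7-4-4 0-5 4-1 3 0 4-5 7 0 3-6 6-7 2-6 6-2 4 0 4-5 13 0 3-2 4-6 4-23-1-13 15 0 17 5 10 0 14-4 4-4 2-10 9-4 2-4 3-14 0-12 9"/>
exit: south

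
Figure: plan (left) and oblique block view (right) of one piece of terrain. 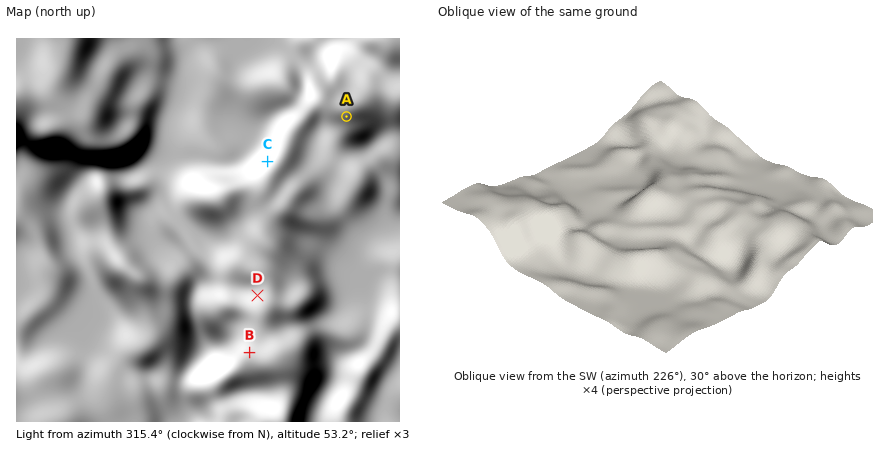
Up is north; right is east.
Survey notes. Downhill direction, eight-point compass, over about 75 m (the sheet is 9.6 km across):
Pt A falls SW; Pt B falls W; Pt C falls NW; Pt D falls W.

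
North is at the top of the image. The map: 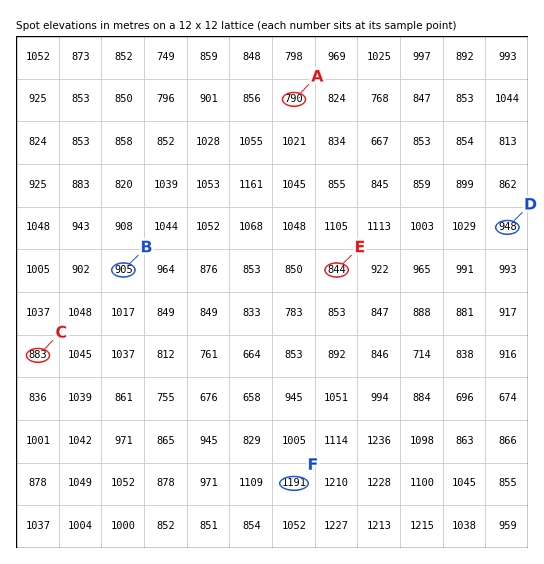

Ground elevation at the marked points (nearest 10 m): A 790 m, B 910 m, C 880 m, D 950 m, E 840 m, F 1190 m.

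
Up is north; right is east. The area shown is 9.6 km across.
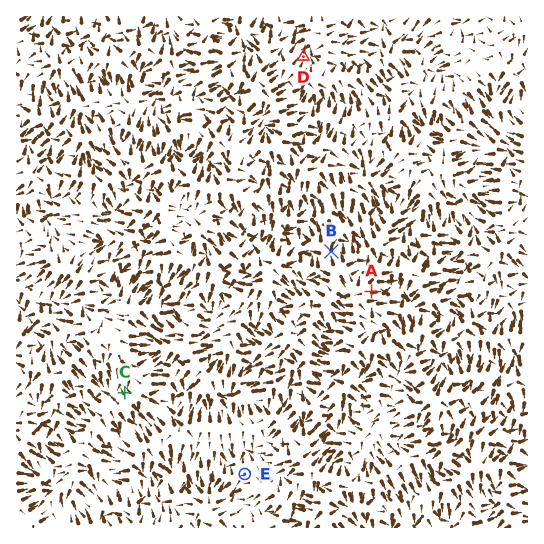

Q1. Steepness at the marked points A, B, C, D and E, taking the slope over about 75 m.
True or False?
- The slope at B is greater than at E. True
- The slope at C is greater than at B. False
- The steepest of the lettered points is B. False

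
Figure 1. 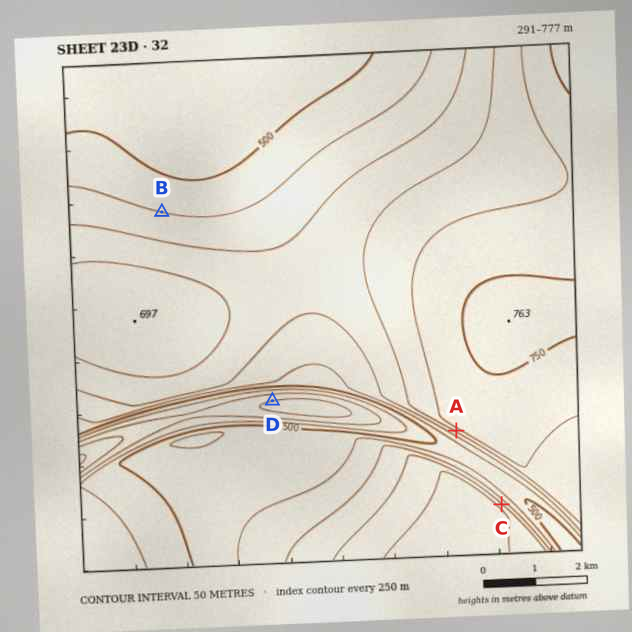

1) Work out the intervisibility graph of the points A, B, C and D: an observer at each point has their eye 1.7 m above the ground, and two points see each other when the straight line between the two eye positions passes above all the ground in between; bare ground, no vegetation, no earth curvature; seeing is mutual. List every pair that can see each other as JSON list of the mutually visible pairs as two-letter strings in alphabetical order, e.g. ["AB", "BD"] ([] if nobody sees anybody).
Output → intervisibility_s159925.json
["AC", "AD"]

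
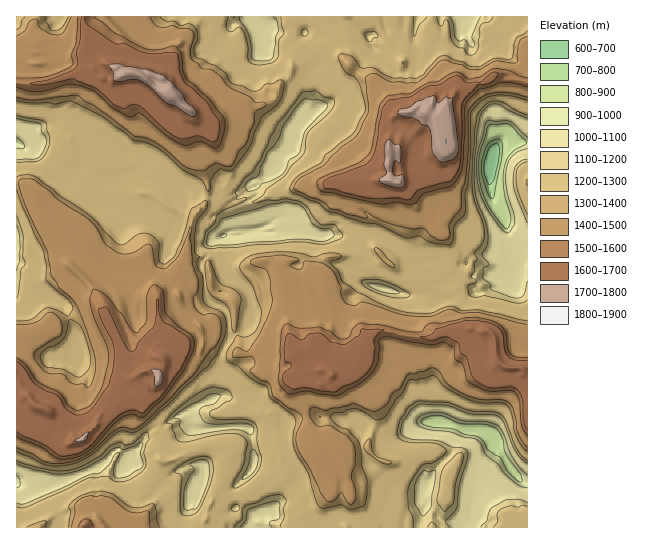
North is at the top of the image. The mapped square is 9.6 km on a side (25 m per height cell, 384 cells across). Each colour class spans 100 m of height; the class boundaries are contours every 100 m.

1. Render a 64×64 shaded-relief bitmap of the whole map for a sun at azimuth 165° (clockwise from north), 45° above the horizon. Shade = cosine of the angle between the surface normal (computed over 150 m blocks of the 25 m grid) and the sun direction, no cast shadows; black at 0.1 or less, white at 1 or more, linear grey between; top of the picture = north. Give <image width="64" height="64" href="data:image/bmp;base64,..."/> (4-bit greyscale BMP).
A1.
<image width="64" height="64" href="data:image/bmp;base64,Qk12CAAAAAAAAHYAAAAoAAAAQAAAAEAAAAABAAQAAAAAAAAIAAATCwAAEwsAABAAAAAAAAAAAAAAABEREQAiIiIAMzMzAERERABVVVUAZmZmAHd3dwCIiIgAmZmZAKqqqgC7u7sAzMzMAN3d3QDu7u4A////AJc1ulMGiaqqqaqXmqq86pc2qqq6qaqqqqqGbMqpaIqqiGeqdkeKqWaJqpRJuqrcqVaaq8y8y6qqqYad26p2eZkzWJlliZqEM0iqlRWqu97tl5qr7t7tuqq4h63rqpU0VEMSR2ElZUV3WKqpYpq7zu7qmqrO7dy6qrmYe8uqqFNDiXMRMyIzSKqpqruTeqiKveyqmqvLqrqqu7hpu6qqmFSJqpYhJEZEaaqqrLZaukaqu6qZqrqau6q8yWi8uqqnRsze7+pSJlMjmrqsuFm8knqqqqmqu7m7u73sd726qpR73e7v//x1uVJ6vM3biazWSaqqqqqrubzLu+7HnMqoZ7ru3e7/7+q7p3qrze2qq8t5qquqqquruqqqzepqu4Vrqt3sze/u7t7YeZmb3sqqvamqmqqqqpu4iZmZqVSaZXmZ7c3KrO7e/v1pqnVXiZmbqqmJqqqpaZqpUzM0Y0VZh3jd26qHne3+/7mpZCIzREeaqWeqmWVom6pEIAIzM4uWeMuquqhpzv//66iJiJmIqoqqZqdmRZmsu6pjM1rN7JZXqrzKp3it7+/uu6q73u7tqquoqJiqvN7b27zMze/ut1Sru7pjJZre7u7t7ad5vMuqvMu93u7s3uze//7t7v7aVKqYiEUxeqvL3u7u2UNqqqvM273e7u3M3c7+/t7u/+x1qYZUipQpqqq+7e7u2omqqr3u7u7+26rO3O3e7N7//rapYzWXdyaqq73d3t7tyqzai97u7u7tur3dy7zN3d7+2qhEV2RGVZqrq83u7My7zMx5q7u7ve7bq97uy7q8zM3LlGVDRlZkmpmYrO3uyry7uneqqqqqveyqvu7bqpqru7pFhVV5d3WKqHirzc7bzcmqd6qqmaqr3LqrvMqrqqq4Q0msuqqIh4qZmIq9zeyMu6p3qqqqqqq7uqq7upu6qqUims7tupmZmYmYiqu7zWV4qneqqql3qqu83e7tuaqqpoiqve7KmKqodpqqlpq9pVSKdoeJhjN6re3Mze7bq7qYqoiavcuoqqh0aqhEmqvKdEmEVDRFZDZquXZVeaqqqFipIkmpvKmqiHZZhUeZqbunR5VFRFioQzRERDESIjQhFENDI1WbmZp5mHl1mpdlu7pmmImZqql2dlQzIAEQAAATNJlzNZqJiHmpiom6lki7upeaqqqqp3dTMjREISIQI0VXmqiLupdlial5mrqoqqqqqZqqqqqoVCATeaqXaIRlQzSKqsvKp1aaqFWKmrvad5uaqqqqqphjJXmaqqqqqXVFZYqqvLuoeaqpdIqaq8l4u6qqqqqqdom8zcuqqqq8eJqYeaiqu5mqqqqXiqqKmJq7uqqZqqhZrO7cqqqqqrqKqqlZqIqqmqqqqqg2qolqqZu6qqmIh5uru8uqqqqqq7uqqliYipmqqpiaqFF6iXqoVFZmZkNIu6qrqaqqqqu7qqqqaJqamqqpZWiZpDqGJEQwAAEjMiaaqqmJq7vNy7vKqqpoqqqqqqZVVWepOZgxERAAAAEiEmqqmJvMze7brNuqqneqqqqqdnhlR6pXu8mHZERDM0aFeaqqzd7c3suruoWaqKqqqqhYqYd5qobM7cu7qqqqrdy7zd3N3dyrzKuJQ3qamqqpZHqqqaqqlsze7dzLqqqr3t3e7dy7u6reumVXanqqqoVGmqqqqrqmjb7u7u3Ly7vd3d3d3M26qs24VJl5iaqWRHqqqqqqqqhZvMzd7/7t3M3t7u7u7tu6u5ZFmXepqVRpqqqqqqqqqom7u4Z87u3e7t3e7u7t7u3LlkZ4h6mESKqqqqqqqqqqrMu8t1NojLnO3cu83tve/+umVlaIQzSKqqqqqqqqqrzd3MzelBMyZjV5qpi6q7ze7JZXNGcySaqqqqqqqqqrzN3u7c7JUUIRERNYlpiaqrzMhngjNSI4qqqqqqqqqry8zN7uzNumJVIlUhOIrLqrzut3mSEgEiKaqqqqqqqsy8y73b3c3blDiDKJYkecu6q96nerUQBpg3qqqqqqzdzN7u3uu9y9ypR6giaXNXirqJrIeL6WIqqoeqqqqrzd3dze7u27zb3bplqoMWlWRpu4iqh4vtmry6qaqqqrzM3czMzcvLq9zNyoJ6qUJ1d4m8qal3m+7Lnu25qqq8zN3MzKvNupqqzczcpCeqlEZqvMzJqYeb/tze7tuqvNzN3ty7vNupWaq97d25QnqnNUiby8moib3u7c7u7t3NzMzd3L3cmJVqqqzdzty3aallN3Vnh3ib3v3N7u//7t3cvLy7vNpnVZqYd53N7t2pqZhCIQI1N73v/+7e7//+7szMu7yqhXVIqFRFesve3cqpmYMhABRXre//7uqZre/t3K3u3LdGRIqVRXZmm7zKqrqJhDIQATeEjf/ttUMyWsy6qt3IZWhYmFaJmXaLuqqry2VERDEDEjEBe6hpmYYyeqqVRERWqJhUWKpkSJqqqqrKU0ealxRhAgABJYqqqpV6qYVVZniYlVWKqlMkmaqqmGeHmpmqcjMyQwAWmqqqp1qqmZdDM1eoiaqqiXWJqqqnWKmqqaqnRVVpZVaJqqmYSKqHVEVUN6yqqqmalYqZqqmamJqqmqqXRmmqhFWahFhomGVGmpiGmqqoh5qVeqmqqqqqqqqZqqh3eaqUEml0JGh2d4qqhUNHurl1qqeKu6qqqryqqqiZmKhGmqlUWXhSWFaHqqpzEAe6u4WqqZq7qqq7u6qqqJmHqlN5qp"/>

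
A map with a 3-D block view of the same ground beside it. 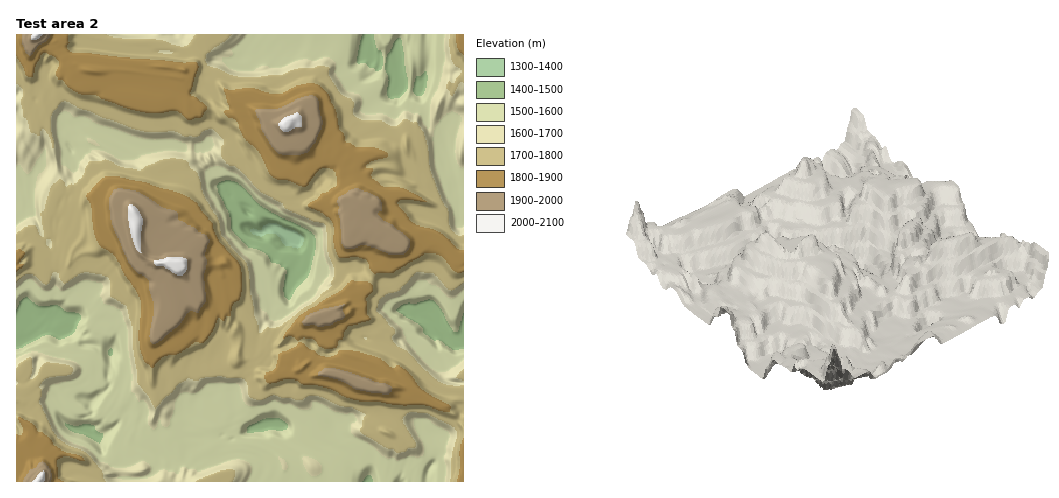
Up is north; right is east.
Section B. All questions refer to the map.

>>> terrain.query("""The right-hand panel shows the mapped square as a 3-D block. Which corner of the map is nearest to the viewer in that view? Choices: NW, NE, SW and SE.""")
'SW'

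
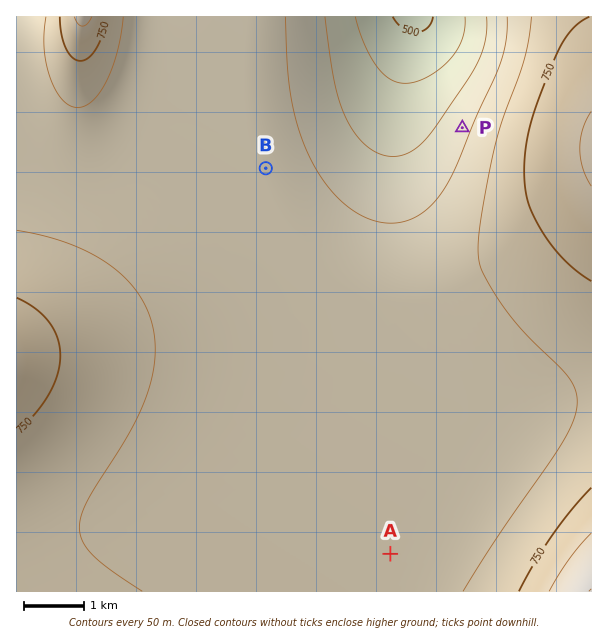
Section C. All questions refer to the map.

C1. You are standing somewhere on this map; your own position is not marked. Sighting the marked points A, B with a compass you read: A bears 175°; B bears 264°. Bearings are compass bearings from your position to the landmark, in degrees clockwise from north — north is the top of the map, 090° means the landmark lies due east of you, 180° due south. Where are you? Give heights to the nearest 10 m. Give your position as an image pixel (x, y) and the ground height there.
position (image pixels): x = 356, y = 159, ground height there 610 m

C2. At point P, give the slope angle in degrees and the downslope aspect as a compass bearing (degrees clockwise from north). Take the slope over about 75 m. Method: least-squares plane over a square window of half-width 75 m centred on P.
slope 6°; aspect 294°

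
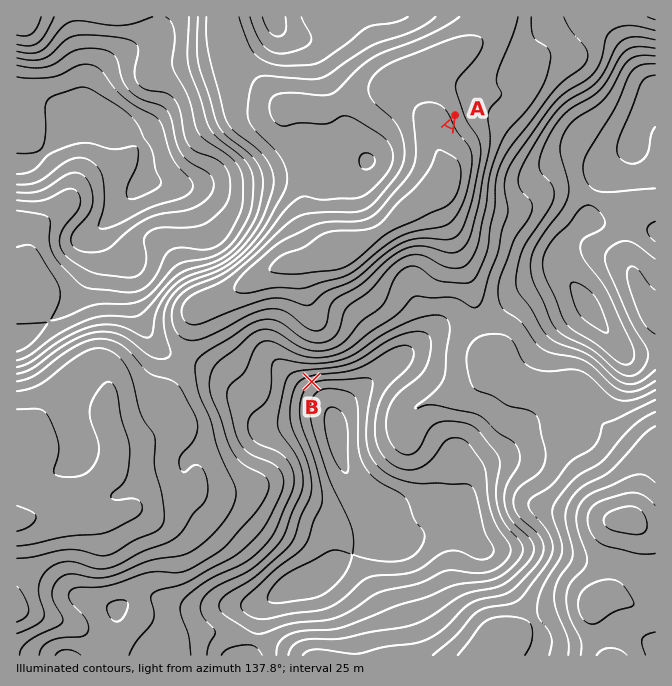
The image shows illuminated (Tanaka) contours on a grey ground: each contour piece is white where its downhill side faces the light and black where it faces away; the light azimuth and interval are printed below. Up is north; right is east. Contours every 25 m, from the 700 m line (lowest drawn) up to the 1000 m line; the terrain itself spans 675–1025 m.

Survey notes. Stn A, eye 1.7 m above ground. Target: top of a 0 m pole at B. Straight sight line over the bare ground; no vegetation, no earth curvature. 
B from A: yes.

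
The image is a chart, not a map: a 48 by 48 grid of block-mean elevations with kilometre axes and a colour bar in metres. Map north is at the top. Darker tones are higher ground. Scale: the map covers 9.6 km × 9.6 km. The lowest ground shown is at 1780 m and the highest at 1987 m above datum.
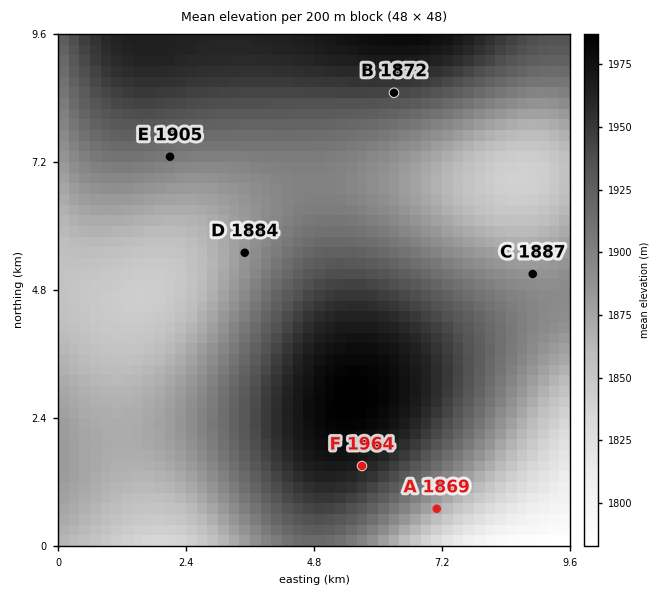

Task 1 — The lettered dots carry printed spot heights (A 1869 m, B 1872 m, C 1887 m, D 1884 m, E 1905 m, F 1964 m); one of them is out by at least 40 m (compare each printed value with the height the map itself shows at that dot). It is B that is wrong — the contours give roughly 1942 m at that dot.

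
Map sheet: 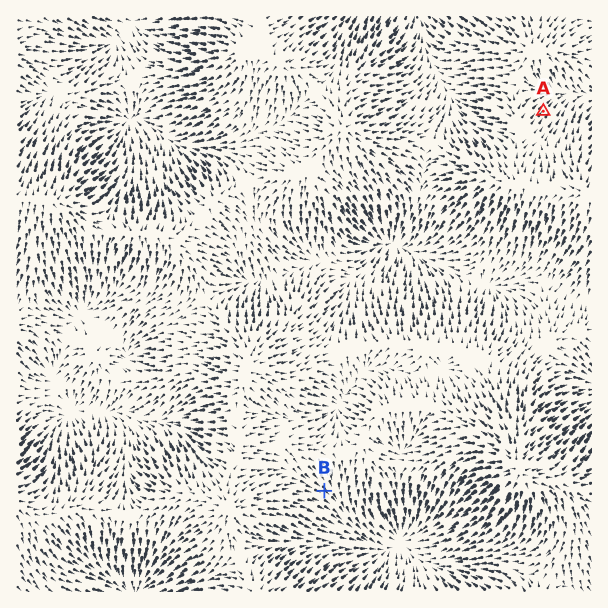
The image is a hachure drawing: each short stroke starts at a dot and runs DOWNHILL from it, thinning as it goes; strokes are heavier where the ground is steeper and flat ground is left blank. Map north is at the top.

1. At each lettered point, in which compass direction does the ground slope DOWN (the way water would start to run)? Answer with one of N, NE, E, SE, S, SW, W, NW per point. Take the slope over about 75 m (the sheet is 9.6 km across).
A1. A NE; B SE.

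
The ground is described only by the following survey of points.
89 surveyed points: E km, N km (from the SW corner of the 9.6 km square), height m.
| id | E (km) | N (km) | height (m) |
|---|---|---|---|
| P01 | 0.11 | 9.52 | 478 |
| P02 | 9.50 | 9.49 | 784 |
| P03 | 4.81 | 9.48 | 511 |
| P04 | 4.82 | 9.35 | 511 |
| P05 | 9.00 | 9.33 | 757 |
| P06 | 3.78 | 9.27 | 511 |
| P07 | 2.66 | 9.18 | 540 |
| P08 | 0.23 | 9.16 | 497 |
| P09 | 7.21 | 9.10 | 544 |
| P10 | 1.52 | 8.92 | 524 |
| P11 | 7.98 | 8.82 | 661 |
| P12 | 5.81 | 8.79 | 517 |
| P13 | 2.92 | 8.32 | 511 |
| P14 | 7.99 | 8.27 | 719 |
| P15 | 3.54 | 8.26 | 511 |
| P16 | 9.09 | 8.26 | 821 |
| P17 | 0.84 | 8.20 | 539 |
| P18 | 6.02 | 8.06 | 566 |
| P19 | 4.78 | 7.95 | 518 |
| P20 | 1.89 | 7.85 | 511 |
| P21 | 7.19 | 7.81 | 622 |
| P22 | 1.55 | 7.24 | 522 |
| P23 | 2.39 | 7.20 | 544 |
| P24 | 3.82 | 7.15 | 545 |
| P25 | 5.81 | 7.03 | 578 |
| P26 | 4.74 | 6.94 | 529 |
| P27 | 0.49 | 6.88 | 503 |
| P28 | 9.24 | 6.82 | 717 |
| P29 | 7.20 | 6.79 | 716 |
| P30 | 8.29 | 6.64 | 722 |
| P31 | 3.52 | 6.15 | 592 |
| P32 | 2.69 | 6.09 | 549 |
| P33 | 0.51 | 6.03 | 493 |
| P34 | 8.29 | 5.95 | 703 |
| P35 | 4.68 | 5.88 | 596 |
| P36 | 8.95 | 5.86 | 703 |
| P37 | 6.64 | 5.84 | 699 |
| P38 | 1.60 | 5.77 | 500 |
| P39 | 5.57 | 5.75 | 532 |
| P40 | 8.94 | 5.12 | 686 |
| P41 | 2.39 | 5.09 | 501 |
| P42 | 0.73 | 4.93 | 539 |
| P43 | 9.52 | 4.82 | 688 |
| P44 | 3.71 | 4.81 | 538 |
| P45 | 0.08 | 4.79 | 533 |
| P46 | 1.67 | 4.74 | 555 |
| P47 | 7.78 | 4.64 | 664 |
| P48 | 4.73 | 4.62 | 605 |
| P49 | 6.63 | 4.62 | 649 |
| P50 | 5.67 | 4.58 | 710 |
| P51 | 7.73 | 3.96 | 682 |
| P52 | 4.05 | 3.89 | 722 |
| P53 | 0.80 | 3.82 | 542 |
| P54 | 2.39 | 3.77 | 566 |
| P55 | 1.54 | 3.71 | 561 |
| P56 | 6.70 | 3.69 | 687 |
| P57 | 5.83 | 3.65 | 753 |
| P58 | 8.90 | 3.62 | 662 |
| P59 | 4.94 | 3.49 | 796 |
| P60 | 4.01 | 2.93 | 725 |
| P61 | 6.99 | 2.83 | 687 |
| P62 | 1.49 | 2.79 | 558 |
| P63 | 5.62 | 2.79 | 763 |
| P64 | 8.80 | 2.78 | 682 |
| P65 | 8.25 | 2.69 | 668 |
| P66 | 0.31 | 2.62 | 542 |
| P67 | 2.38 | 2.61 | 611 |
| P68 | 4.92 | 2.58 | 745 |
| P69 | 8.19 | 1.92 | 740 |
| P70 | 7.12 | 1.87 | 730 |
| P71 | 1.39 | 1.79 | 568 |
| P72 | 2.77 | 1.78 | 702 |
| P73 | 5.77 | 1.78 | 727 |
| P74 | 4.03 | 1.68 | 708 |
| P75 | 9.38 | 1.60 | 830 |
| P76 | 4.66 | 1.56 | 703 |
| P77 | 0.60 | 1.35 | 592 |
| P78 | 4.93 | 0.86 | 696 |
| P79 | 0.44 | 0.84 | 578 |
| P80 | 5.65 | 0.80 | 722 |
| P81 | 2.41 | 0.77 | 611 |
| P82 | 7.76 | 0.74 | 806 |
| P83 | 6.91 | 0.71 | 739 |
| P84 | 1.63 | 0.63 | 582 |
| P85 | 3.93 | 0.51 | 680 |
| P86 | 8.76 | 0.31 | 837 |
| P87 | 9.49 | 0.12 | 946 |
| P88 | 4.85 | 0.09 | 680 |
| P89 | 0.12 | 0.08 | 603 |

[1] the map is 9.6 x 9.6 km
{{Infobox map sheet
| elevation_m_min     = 480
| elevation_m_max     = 950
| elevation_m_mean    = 635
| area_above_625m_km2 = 45.5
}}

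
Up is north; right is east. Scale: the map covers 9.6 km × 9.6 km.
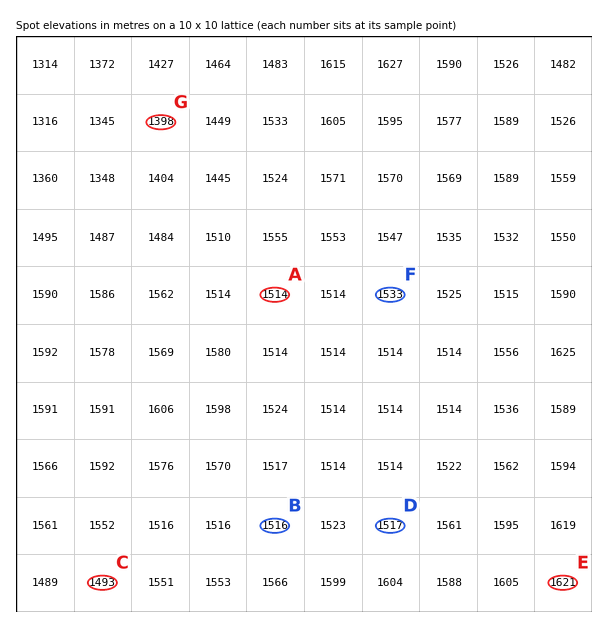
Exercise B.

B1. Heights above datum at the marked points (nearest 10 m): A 1510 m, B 1520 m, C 1490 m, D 1520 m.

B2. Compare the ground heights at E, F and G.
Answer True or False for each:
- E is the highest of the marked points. True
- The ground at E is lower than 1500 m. False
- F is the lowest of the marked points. False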